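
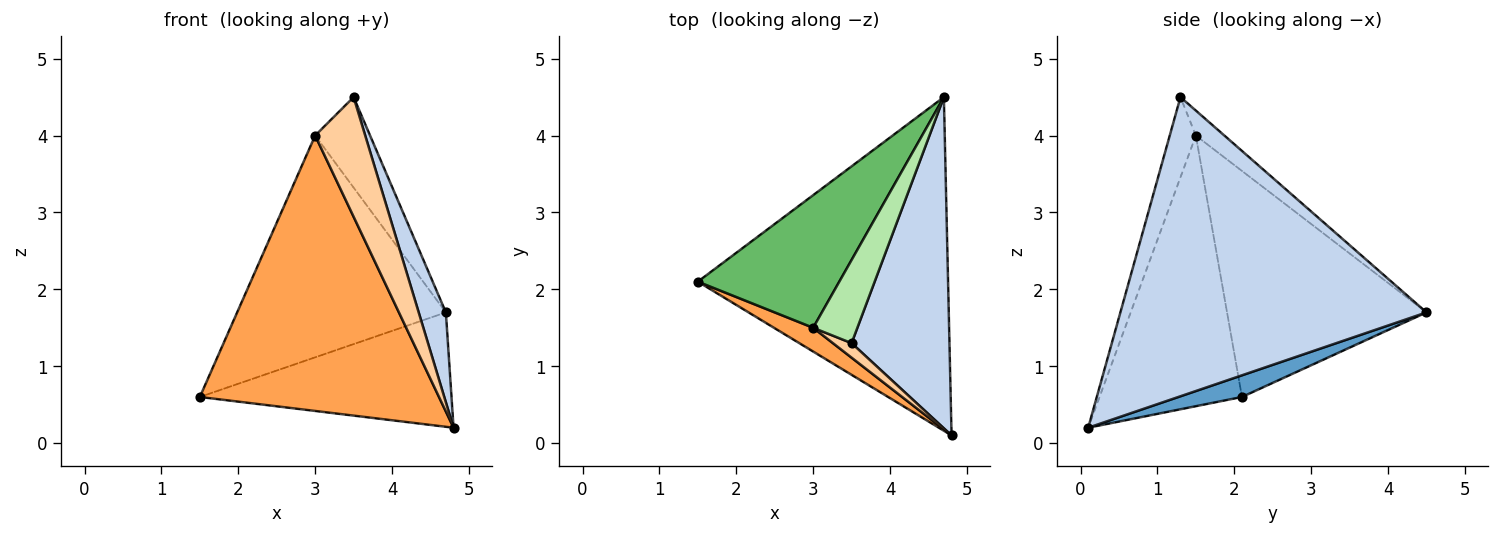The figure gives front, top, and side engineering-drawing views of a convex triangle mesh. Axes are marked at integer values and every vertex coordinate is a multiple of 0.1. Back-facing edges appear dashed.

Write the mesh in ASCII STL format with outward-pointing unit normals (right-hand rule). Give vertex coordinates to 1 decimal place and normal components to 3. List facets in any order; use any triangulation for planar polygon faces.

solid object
 facet normal 0.082 0.323 -0.943
  outer loop
   vertex 4.7 4.5 1.7
   vertex 4.8 0.1 0.2
   vertex 1.5 2.1 0.6
  endloop
 endfacet
 facet normal 0.947 -0.084 0.310
  outer loop
   vertex 3.5 1.3 4.5
   vertex 4.8 0.1 0.2
   vertex 4.7 4.5 1.7
  endloop
 endfacet
 facet normal -0.510 -0.857 0.074
  outer loop
   vertex 3.0 1.5 4.0
   vertex 1.5 2.1 0.6
   vertex 4.8 0.1 0.2
  endloop
 endfacet
 facet normal -0.460 -0.882 0.107
  outer loop
   vertex 3.0 1.5 4.0
   vertex 4.8 0.1 0.2
   vertex 3.5 1.3 4.5
  endloop
 endfacet
 facet normal -0.634 0.664 0.397
  outer loop
   vertex 3.0 1.5 4.0
   vertex 4.7 4.5 1.7
   vertex 1.5 2.1 0.6
  endloop
 endfacet
 facet normal -0.357 0.687 0.632
  outer loop
   vertex 3.0 1.5 4.0
   vertex 3.5 1.3 4.5
   vertex 4.7 4.5 1.7
  endloop
 endfacet
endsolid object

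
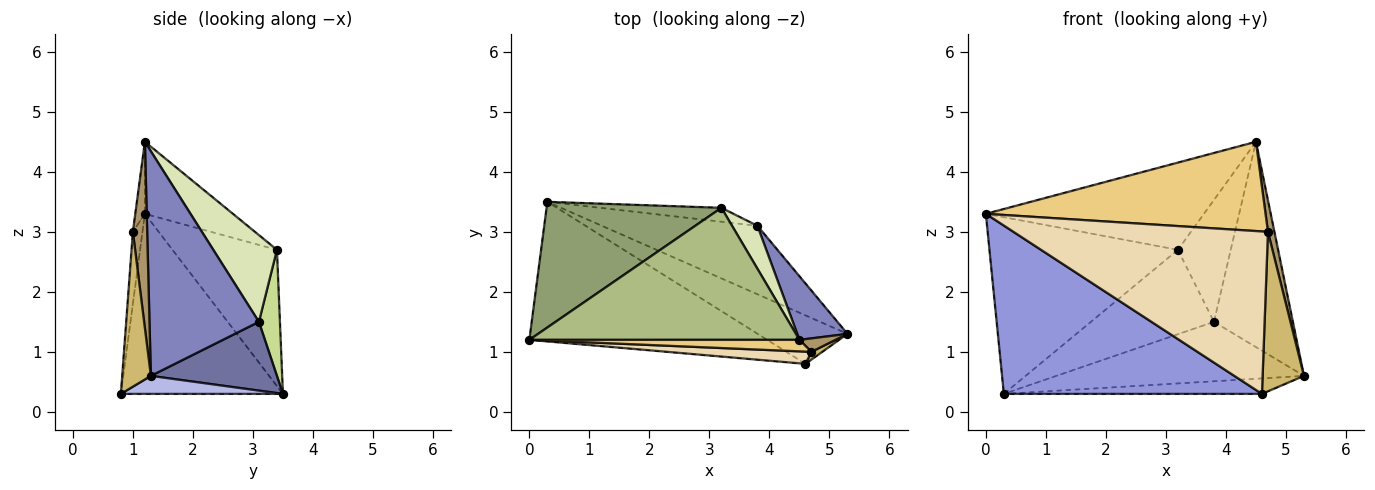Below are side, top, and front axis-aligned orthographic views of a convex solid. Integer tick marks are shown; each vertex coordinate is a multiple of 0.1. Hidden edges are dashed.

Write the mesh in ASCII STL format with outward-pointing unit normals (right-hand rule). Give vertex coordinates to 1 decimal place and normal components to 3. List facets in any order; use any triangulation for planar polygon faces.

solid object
 facet normal 0.317 0.622 -0.716
  outer loop
   vertex 3.8 3.1 1.5
   vertex 5.3 1.3 0.6
   vertex 0.3 3.5 0.3
  endloop
 endfacet
 facet normal 0.798 0.576 0.178
  outer loop
   vertex 3.8 3.1 1.5
   vertex 4.5 1.2 4.5
   vertex 5.3 1.3 0.6
  endloop
 endfacet
 facet normal -0.435 -0.693 -0.575
  outer loop
   vertex 4.6 0.8 0.3
   vertex 0.0 1.2 3.3
   vertex 0.3 3.5 0.3
  endloop
 endfacet
 facet normal 0.188 0.299 -0.936
  outer loop
   vertex 4.6 0.8 0.3
   vertex 0.3 3.5 0.3
   vertex 5.3 1.3 0.6
  endloop
 endfacet
 facet normal -0.412 0.743 0.528
  outer loop
   vertex 3.2 3.4 2.7
   vertex 0.3 3.5 0.3
   vertex 0.0 1.2 3.3
  endloop
 endfacet
 facet normal -0.217 0.538 0.814
  outer loop
   vertex 3.2 3.4 2.7
   vertex 0.0 1.2 3.3
   vertex 4.5 1.2 4.5
  endloop
 endfacet
 facet normal 0.166 0.973 -0.160
  outer loop
   vertex 3.2 3.4 2.7
   vertex 3.8 3.1 1.5
   vertex 0.3 3.5 0.3
  endloop
 endfacet
 facet normal 0.751 0.623 0.220
  outer loop
   vertex 3.2 3.4 2.7
   vertex 4.5 1.2 4.5
   vertex 3.8 3.1 1.5
  endloop
 endfacet
 facet normal 0.898 -0.405 0.174
  outer loop
   vertex 4.7 1.0 3.0
   vertex 5.3 1.3 0.6
   vertex 4.5 1.2 4.5
  endloop
 endfacet
 facet normal 0.569 -0.821 0.040
  outer loop
   vertex 4.7 1.0 3.0
   vertex 4.6 0.8 0.3
   vertex 5.3 1.3 0.6
  endloop
 endfacet
 facet normal -0.034 -0.991 0.128
  outer loop
   vertex 4.7 1.0 3.0
   vertex 4.5 1.2 4.5
   vertex 0.0 1.2 3.3
  endloop
 endfacet
 facet normal -0.038 -0.996 0.075
  outer loop
   vertex 4.7 1.0 3.0
   vertex 0.0 1.2 3.3
   vertex 4.6 0.8 0.3
  endloop
 endfacet
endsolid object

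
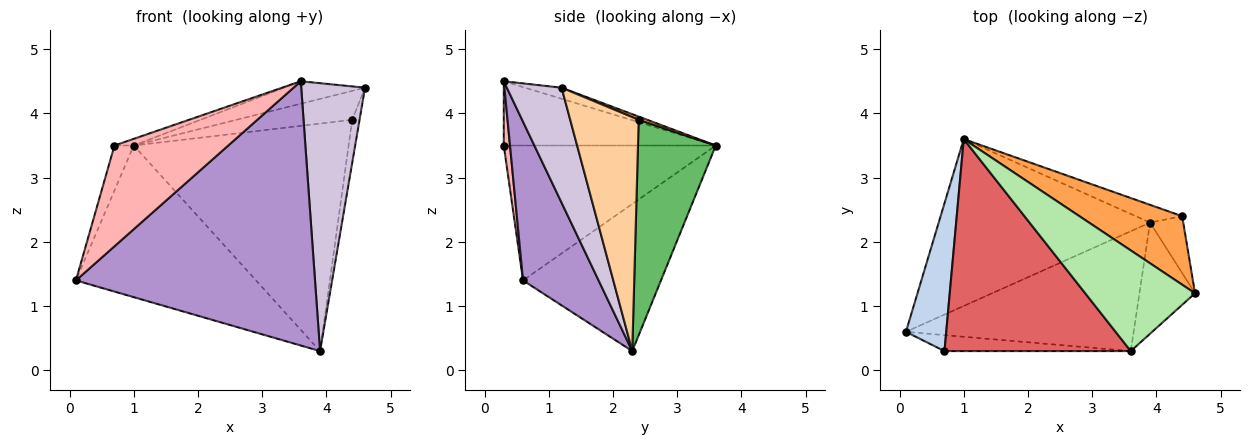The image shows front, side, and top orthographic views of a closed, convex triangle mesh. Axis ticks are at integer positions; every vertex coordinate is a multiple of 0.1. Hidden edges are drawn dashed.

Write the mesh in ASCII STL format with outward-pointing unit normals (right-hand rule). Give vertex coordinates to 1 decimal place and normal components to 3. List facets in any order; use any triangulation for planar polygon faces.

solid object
 facet normal -0.458 0.598 -0.658
  outer loop
   vertex 3.9 2.3 0.3
   vertex 0.1 0.6 1.4
   vertex 1.0 3.6 3.5
  endloop
 endfacet
 facet normal -0.955 0.087 0.285
  outer loop
   vertex 0.7 0.3 3.5
   vertex 1.0 3.6 3.5
   vertex 0.1 0.6 1.4
  endloop
 endfacet
 facet normal 0.029 0.389 0.921
  outer loop
   vertex 4.4 2.4 3.9
   vertex 1.0 3.6 3.5
   vertex 4.6 1.2 4.4
  endloop
 endfacet
 facet normal 0.985 0.106 -0.140
  outer loop
   vertex 4.4 2.4 3.9
   vertex 4.6 1.2 4.4
   vertex 3.9 2.3 0.3
  endloop
 endfacet
 facet normal 0.340 0.938 -0.073
  outer loop
   vertex 4.4 2.4 3.9
   vertex 3.9 2.3 0.3
   vertex 1.0 3.6 3.5
  endloop
 endfacet
 facet normal -0.098 0.217 0.971
  outer loop
   vertex 3.6 0.3 4.5
   vertex 4.6 1.2 4.4
   vertex 1.0 3.6 3.5
  endloop
 endfacet
 facet normal -0.326 0.030 0.945
  outer loop
   vertex 3.6 0.3 4.5
   vertex 1.0 3.6 3.5
   vertex 0.7 0.3 3.5
  endloop
 endfacet
 facet normal 0.054 -0.986 -0.156
  outer loop
   vertex 3.6 0.3 4.5
   vertex 0.7 0.3 3.5
   vertex 0.1 0.6 1.4
  endloop
 endfacet
 facet normal 0.277 -0.875 -0.397
  outer loop
   vertex 3.6 0.3 4.5
   vertex 0.1 0.6 1.4
   vertex 3.9 2.3 0.3
  endloop
 endfacet
 facet normal 0.621 -0.724 -0.300
  outer loop
   vertex 3.6 0.3 4.5
   vertex 3.9 2.3 0.3
   vertex 4.6 1.2 4.4
  endloop
 endfacet
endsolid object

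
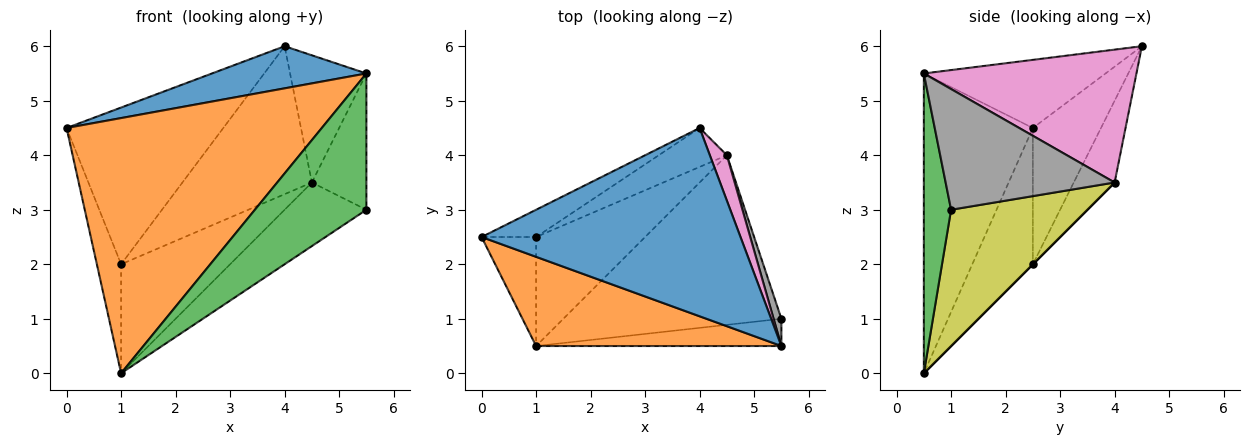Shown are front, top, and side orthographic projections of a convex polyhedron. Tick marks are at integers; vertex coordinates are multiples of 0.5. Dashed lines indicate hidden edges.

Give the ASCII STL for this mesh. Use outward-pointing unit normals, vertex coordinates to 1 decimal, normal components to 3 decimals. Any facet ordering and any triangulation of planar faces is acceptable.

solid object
 facet normal -0.249 -0.211 0.945
  outer loop
   vertex 4.0 4.5 6.0
   vertex 0.0 2.5 4.5
   vertex 5.5 0.5 5.5
  endloop
 endfacet
 facet normal -0.374 -0.875 0.306
  outer loop
   vertex 1.0 0.5 0.0
   vertex 5.5 0.5 5.5
   vertex 0.0 2.5 4.5
  endloop
 endfacet
 facet normal 0.233 -0.954 -0.191
  outer loop
   vertex 5.5 1.0 3.0
   vertex 5.5 0.5 5.5
   vertex 1.0 0.5 0.0
  endloop
 endfacet
 facet normal -0.394 0.906 -0.157
  outer loop
   vertex 1.0 2.5 2.0
   vertex 0.0 2.5 4.5
   vertex 4.0 4.5 6.0
  endloop
 endfacet
 facet normal -0.870 0.348 -0.348
  outer loop
   vertex 1.0 2.5 2.0
   vertex 1.0 0.5 0.0
   vertex 0.0 2.5 4.5
  endloop
 endfacet
 facet normal -0.292 0.925 -0.243
  outer loop
   vertex 4.5 4.0 3.5
   vertex 1.0 2.5 2.0
   vertex 4.0 4.5 6.0
  endloop
 endfacet
 facet normal 0.934 0.335 0.120
  outer loop
   vertex 4.5 4.0 3.5
   vertex 4.0 4.5 6.0
   vertex 5.5 0.5 5.5
  endloop
 endfacet
 facet normal 0.950 0.306 0.061
  outer loop
   vertex 4.5 4.0 3.5
   vertex 5.5 0.5 5.5
   vertex 5.5 1.0 3.0
  endloop
 endfacet
 facet normal 0.505 0.303 -0.808
  outer loop
   vertex 4.5 4.0 3.5
   vertex 5.5 1.0 3.0
   vertex 1.0 0.5 0.0
  endloop
 endfacet
 facet normal 0.000 0.707 -0.707
  outer loop
   vertex 4.5 4.0 3.5
   vertex 1.0 0.5 0.0
   vertex 1.0 2.5 2.0
  endloop
 endfacet
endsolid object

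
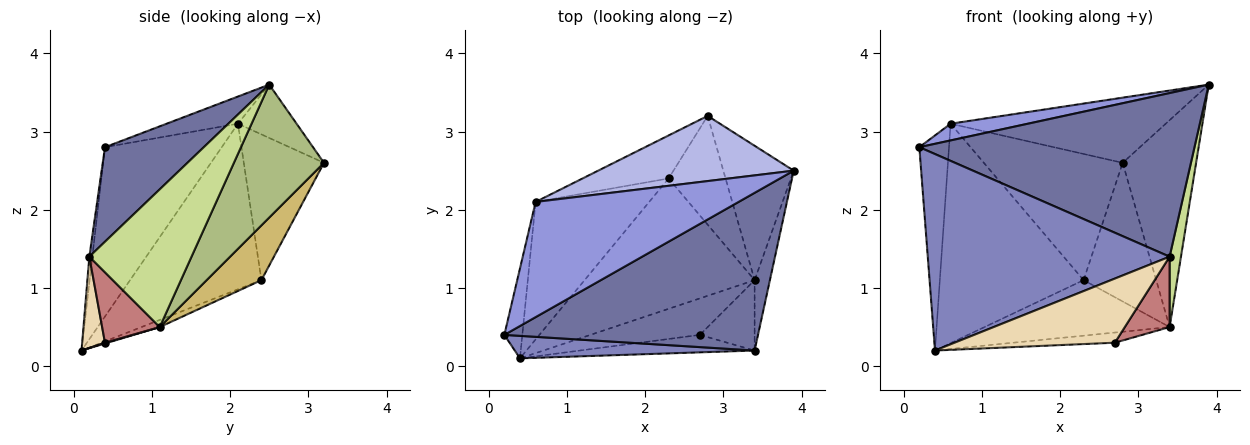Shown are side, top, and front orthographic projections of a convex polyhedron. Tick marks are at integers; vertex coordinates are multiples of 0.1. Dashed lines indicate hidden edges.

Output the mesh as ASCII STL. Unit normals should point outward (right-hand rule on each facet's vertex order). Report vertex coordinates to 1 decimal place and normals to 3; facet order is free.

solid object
 facet normal 0.250 -0.697 0.672
  outer loop
   vertex 3.4 0.2 1.4
   vertex 3.9 2.5 3.6
   vertex 0.2 0.4 2.8
  endloop
 endfacet
 facet normal -0.012 -0.993 0.114
  outer loop
   vertex 3.4 0.2 1.4
   vertex 0.2 0.4 2.8
   vertex 0.4 0.1 0.2
  endloop
 endfacet
 facet normal -0.131 -0.142 0.981
  outer loop
   vertex 0.6 2.1 3.1
   vertex 0.2 0.4 2.8
   vertex 3.9 2.5 3.6
  endloop
 endfacet
 facet normal -0.189 0.694 0.694
  outer loop
   vertex 0.6 2.1 3.1
   vertex 3.9 2.5 3.6
   vertex 2.8 3.2 2.6
  endloop
 endfacet
 facet normal -0.964 0.245 -0.102
  outer loop
   vertex 0.6 2.1 3.1
   vertex 0.4 0.1 0.2
   vertex 0.2 0.4 2.8
  endloop
 endfacet
 facet normal 0.717 0.585 -0.380
  outer loop
   vertex 3.4 1.1 0.5
   vertex 2.8 3.2 2.6
   vertex 3.9 2.5 3.6
  endloop
 endfacet
 facet normal 0.988 -0.110 -0.110
  outer loop
   vertex 3.4 1.1 0.5
   vertex 3.9 2.5 3.6
   vertex 3.4 0.2 1.4
  endloop
 endfacet
 facet normal -0.480 0.831 -0.283
  outer loop
   vertex 2.3 2.4 1.1
   vertex 0.6 2.1 3.1
   vertex 2.8 3.2 2.6
  endloop
 endfacet
 facet normal -0.612 0.670 -0.420
  outer loop
   vertex 2.3 2.4 1.1
   vertex 0.4 0.1 0.2
   vertex 0.6 2.1 3.1
  endloop
 endfacet
 facet normal 0.510 0.677 -0.531
  outer loop
   vertex 2.3 2.4 1.1
   vertex 2.8 3.2 2.6
   vertex 3.4 1.1 0.5
  endloop
 endfacet
 facet normal -0.039 0.392 -0.919
  outer loop
   vertex 2.3 2.4 1.1
   vertex 3.4 1.1 0.5
   vertex 0.4 0.1 0.2
  endloop
 endfacet
 facet normal 0.136 -0.956 -0.260
  outer loop
   vertex 2.7 0.4 0.3
   vertex 3.4 0.2 1.4
   vertex 0.4 0.1 0.2
  endloop
 endfacet
 facet normal 0.007 0.268 -0.963
  outer loop
   vertex 2.7 0.4 0.3
   vertex 0.4 0.1 0.2
   vertex 3.4 1.1 0.5
  endloop
 endfacet
 facet normal 0.673 -0.523 -0.523
  outer loop
   vertex 2.7 0.4 0.3
   vertex 3.4 1.1 0.5
   vertex 3.4 0.2 1.4
  endloop
 endfacet
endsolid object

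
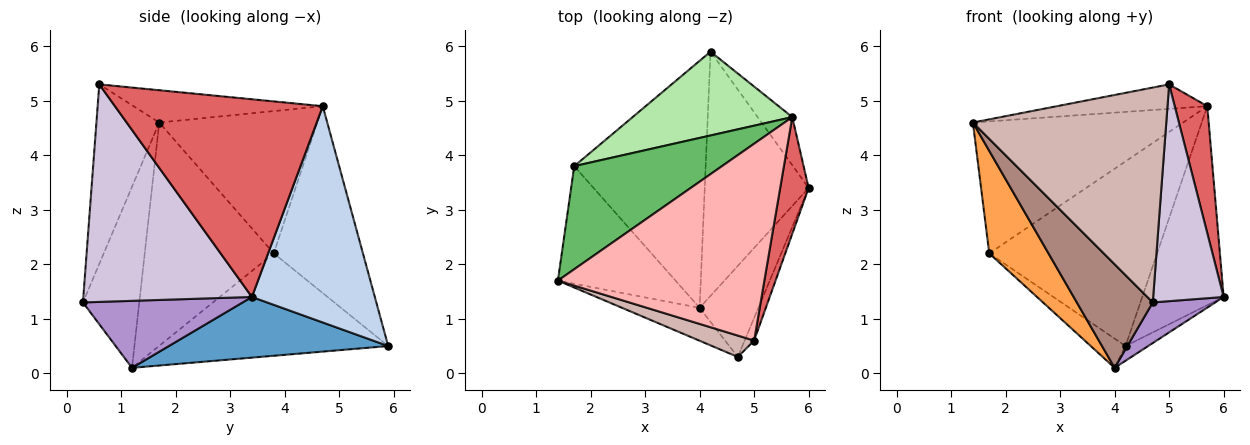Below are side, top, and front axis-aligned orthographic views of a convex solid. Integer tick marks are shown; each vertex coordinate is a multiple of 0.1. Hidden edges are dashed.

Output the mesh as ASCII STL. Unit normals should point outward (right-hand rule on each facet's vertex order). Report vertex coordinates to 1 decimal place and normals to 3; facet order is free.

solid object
 facet normal 0.503 0.052 -0.862
  outer loop
   vertex 4.0 1.2 0.1
   vertex 4.2 5.9 0.5
   vertex 6.0 3.4 1.4
  endloop
 endfacet
 facet normal 0.826 0.547 -0.132
  outer loop
   vertex 5.7 4.7 4.9
   vertex 6.0 3.4 1.4
   vertex 4.2 5.9 0.5
  endloop
 endfacet
 facet normal -0.820 -0.376 -0.432
  outer loop
   vertex 1.7 3.8 2.2
   vertex 4.0 1.2 0.1
   vertex 1.4 1.7 4.6
  endloop
 endfacet
 facet normal -0.612 0.093 -0.785
  outer loop
   vertex 1.7 3.8 2.2
   vertex 4.2 5.9 0.5
   vertex 4.0 1.2 0.1
  endloop
 endfacet
 facet normal -0.510 0.678 0.529
  outer loop
   vertex 1.7 3.8 2.2
   vertex 1.4 1.7 4.6
   vertex 5.7 4.7 4.9
  endloop
 endfacet
 facet normal -0.436 0.820 0.372
  outer loop
   vertex 1.7 3.8 2.2
   vertex 5.7 4.7 4.9
   vertex 4.2 5.9 0.5
  endloop
 endfacet
 facet normal 0.978 -0.153 0.141
  outer loop
   vertex 5.0 0.6 5.3
   vertex 6.0 3.4 1.4
   vertex 5.7 4.7 4.9
  endloop
 endfacet
 facet normal -0.153 0.122 0.981
  outer loop
   vertex 5.0 0.6 5.3
   vertex 5.7 4.7 4.9
   vertex 1.4 1.7 4.6
  endloop
 endfacet
 facet normal 0.721 -0.282 -0.632
  outer loop
   vertex 4.7 0.3 1.3
   vertex 4.0 1.2 0.1
   vertex 6.0 3.4 1.4
  endloop
 endfacet
 facet normal 0.922 -0.385 -0.040
  outer loop
   vertex 4.7 0.3 1.3
   vertex 6.0 3.4 1.4
   vertex 5.0 0.6 5.3
  endloop
 endfacet
 facet normal -0.577 -0.778 -0.247
  outer loop
   vertex 4.7 0.3 1.3
   vertex 1.4 1.7 4.6
   vertex 4.0 1.2 0.1
  endloop
 endfacet
 facet normal -0.308 -0.947 0.094
  outer loop
   vertex 4.7 0.3 1.3
   vertex 5.0 0.6 5.3
   vertex 1.4 1.7 4.6
  endloop
 endfacet
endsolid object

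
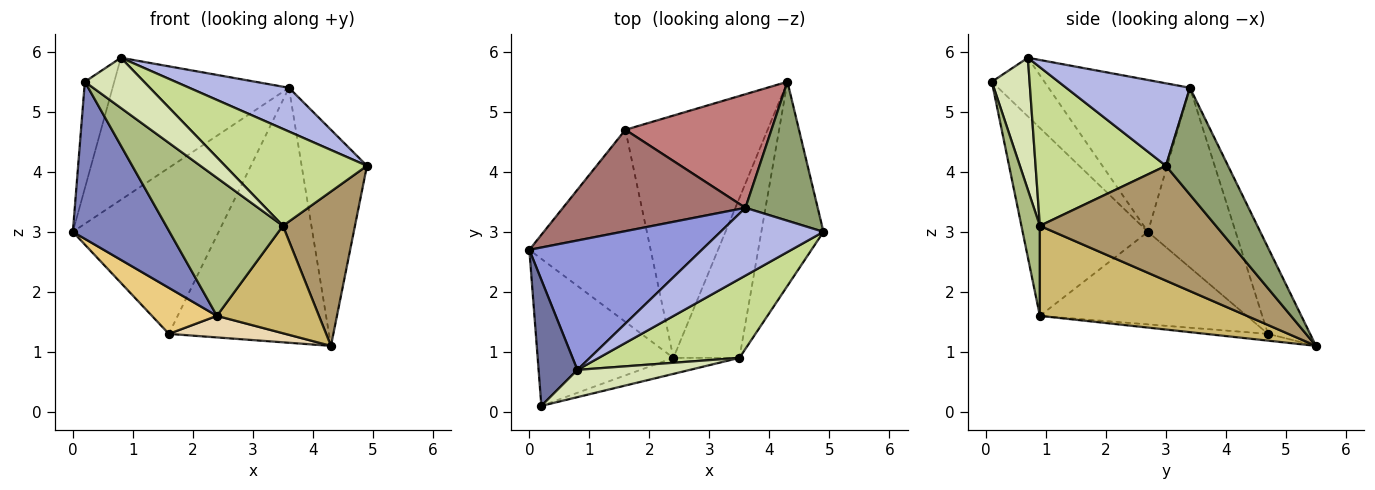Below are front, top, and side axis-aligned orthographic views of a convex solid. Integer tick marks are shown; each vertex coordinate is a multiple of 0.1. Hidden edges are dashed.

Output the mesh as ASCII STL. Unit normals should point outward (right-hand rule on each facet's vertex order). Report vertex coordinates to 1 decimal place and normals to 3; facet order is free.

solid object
 facet normal -0.756 0.423 0.500
  outer loop
   vertex 0.8 0.7 5.9
   vertex 0.0 2.7 3.0
   vertex 0.2 0.1 5.5
  endloop
 endfacet
 facet normal -0.687 -0.530 -0.496
  outer loop
   vertex 2.4 0.9 1.6
   vertex 0.2 0.1 5.5
   vertex 0.0 2.7 3.0
  endloop
 endfacet
 facet normal -0.510 0.636 0.579
  outer loop
   vertex 3.6 3.4 5.4
   vertex 0.0 2.7 3.0
   vertex 0.8 0.7 5.9
  endloop
 endfacet
 facet normal 0.558 -0.450 0.697
  outer loop
   vertex 3.6 3.4 5.4
   vertex 0.8 0.7 5.9
   vertex 4.9 3.0 4.1
  endloop
 endfacet
 facet normal 0.625 0.657 0.422
  outer loop
   vertex 4.3 5.5 1.1
   vertex 3.6 3.4 5.4
   vertex 4.9 3.0 4.1
  endloop
 endfacet
 facet normal 0.155 -0.981 -0.114
  outer loop
   vertex 3.5 0.9 3.1
   vertex 0.2 0.1 5.5
   vertex 2.4 0.9 1.6
  endloop
 endfacet
 facet normal 0.580 -0.632 0.514
  outer loop
   vertex 3.5 0.9 3.1
   vertex 4.9 3.0 4.1
   vertex 0.8 0.7 5.9
  endloop
 endfacet
 facet normal 0.489 -0.767 0.417
  outer loop
   vertex 3.5 0.9 3.1
   vertex 0.8 0.7 5.9
   vertex 0.2 0.1 5.5
  endloop
 endfacet
 facet normal 0.828 -0.339 -0.448
  outer loop
   vertex 3.5 0.9 3.1
   vertex 4.3 5.5 1.1
   vertex 4.9 3.0 4.1
  endloop
 endfacet
 facet normal 0.749 -0.369 -0.550
  outer loop
   vertex 3.5 0.9 3.1
   vertex 2.4 0.9 1.6
   vertex 4.3 5.5 1.1
  endloop
 endfacet
 facet normal -0.596 -0.187 -0.781
  outer loop
   vertex 1.6 4.7 1.3
   vertex 2.4 0.9 1.6
   vertex 0.0 2.7 3.0
  endloop
 endfacet
 facet normal -0.047 -0.089 -0.995
  outer loop
   vertex 1.6 4.7 1.3
   vertex 4.3 5.5 1.1
   vertex 2.4 0.9 1.6
  endloop
 endfacet
 facet normal -0.457 0.759 0.464
  outer loop
   vertex 1.6 4.7 1.3
   vertex 0.0 2.7 3.0
   vertex 3.6 3.4 5.4
  endloop
 endfacet
 facet normal -0.234 0.888 0.396
  outer loop
   vertex 1.6 4.7 1.3
   vertex 3.6 3.4 5.4
   vertex 4.3 5.5 1.1
  endloop
 endfacet
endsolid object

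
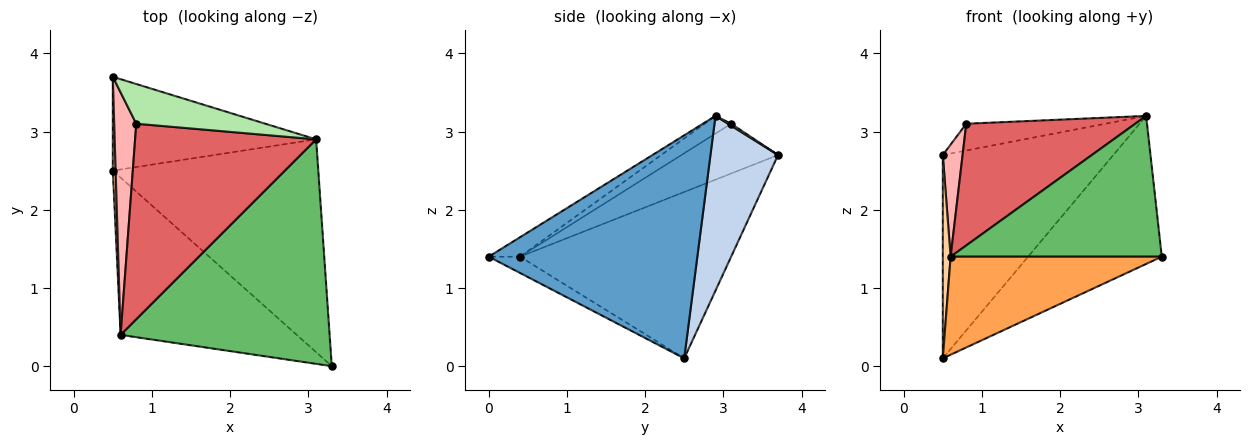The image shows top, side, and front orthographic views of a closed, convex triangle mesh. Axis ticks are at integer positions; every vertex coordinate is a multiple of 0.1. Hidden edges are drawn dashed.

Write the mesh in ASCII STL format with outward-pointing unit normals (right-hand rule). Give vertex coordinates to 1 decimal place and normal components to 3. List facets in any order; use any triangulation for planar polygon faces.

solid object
 facet normal 0.665 0.426 -0.613
  outer loop
   vertex 3.1 2.9 3.2
   vertex 3.3 0.0 1.4
   vertex 0.5 2.5 0.1
  endloop
 endfacet
 facet normal 0.339 0.854 -0.394
  outer loop
   vertex 0.5 3.7 2.7
   vertex 3.1 2.9 3.2
   vertex 0.5 2.5 0.1
  endloop
 endfacet
 facet normal -0.078 -0.527 -0.846
  outer loop
   vertex 0.6 0.4 1.4
   vertex 0.5 2.5 0.1
   vertex 3.3 0.0 1.4
  endloop
 endfacet
 facet normal -0.999 -0.037 0.017
  outer loop
   vertex 0.6 0.4 1.4
   vertex 0.5 3.7 2.7
   vertex 0.5 2.5 0.1
  endloop
 endfacet
 facet normal -0.078 -0.530 0.845
  outer loop
   vertex 0.6 0.4 1.4
   vertex 3.3 0.0 1.4
   vertex 3.1 2.9 3.2
  endloop
 endfacet
 facet normal 0.013 0.559 0.829
  outer loop
   vertex 0.8 3.1 3.1
   vertex 3.1 2.9 3.2
   vertex 0.5 3.7 2.7
  endloop
 endfacet
 facet normal -0.083 -0.527 0.846
  outer loop
   vertex 0.8 3.1 3.1
   vertex 0.6 0.4 1.4
   vertex 3.1 2.9 3.2
  endloop
 endfacet
 facet normal -0.899 -0.184 0.398
  outer loop
   vertex 0.8 3.1 3.1
   vertex 0.5 3.7 2.7
   vertex 0.6 0.4 1.4
  endloop
 endfacet
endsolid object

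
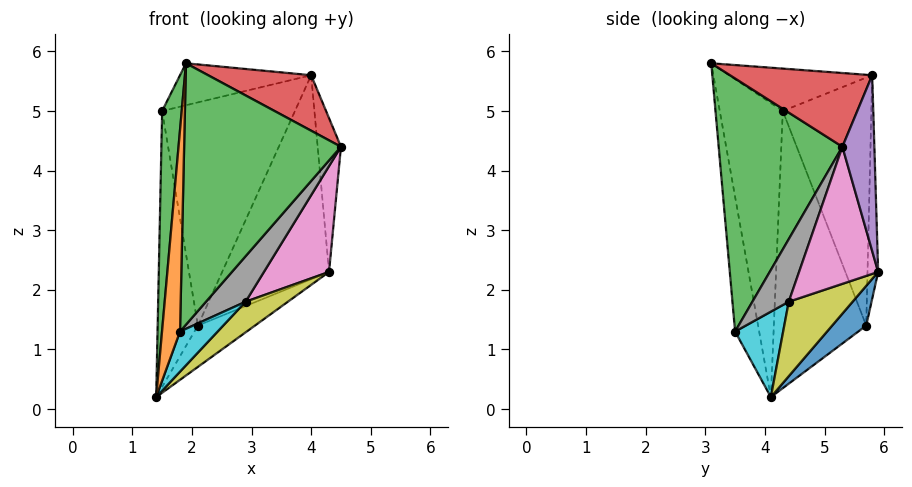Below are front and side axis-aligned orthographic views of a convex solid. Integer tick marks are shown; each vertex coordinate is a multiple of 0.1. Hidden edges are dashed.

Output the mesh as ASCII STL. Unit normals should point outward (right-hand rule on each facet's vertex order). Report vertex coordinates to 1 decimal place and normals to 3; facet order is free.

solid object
 facet normal 0.292 0.489 -0.822
  outer loop
   vertex 2.1 5.7 1.4
   vertex 4.3 5.9 2.3
   vertex 1.4 4.1 0.2
  endloop
 endfacet
 facet normal -0.800 -0.598 -0.035
  outer loop
   vertex 1.8 3.5 1.3
   vertex 1.9 3.1 5.8
   vertex 1.4 4.1 0.2
  endloop
 endfacet
 facet normal 0.617 -0.782 -0.083
  outer loop
   vertex 1.8 3.5 1.3
   vertex 4.5 5.3 4.4
   vertex 1.9 3.1 5.8
  endloop
 endfacet
 facet normal 0.700 -0.507 0.503
  outer loop
   vertex 4.0 5.8 5.6
   vertex 1.9 3.1 5.8
   vertex 4.5 5.3 4.4
  endloop
 endfacet
 facet normal 0.805 0.587 0.091
  outer loop
   vertex 4.0 5.8 5.6
   vertex 4.5 5.3 4.4
   vertex 4.3 5.9 2.3
  endloop
 endfacet
 facet normal -0.099 0.995 0.021
  outer loop
   vertex 4.0 5.8 5.6
   vertex 4.3 5.9 2.3
   vertex 2.1 5.7 1.4
  endloop
 endfacet
 facet normal 0.748 -0.616 -0.247
  outer loop
   vertex 2.9 4.4 1.8
   vertex 4.3 5.9 2.3
   vertex 4.5 5.3 4.4
  endloop
 endfacet
 facet normal 0.667 -0.727 -0.159
  outer loop
   vertex 2.9 4.4 1.8
   vertex 4.5 5.3 4.4
   vertex 1.8 3.5 1.3
  endloop
 endfacet
 facet normal 0.690 -0.457 -0.561
  outer loop
   vertex 2.9 4.4 1.8
   vertex 1.4 4.1 0.2
   vertex 4.3 5.9 2.3
  endloop
 endfacet
 facet normal 0.668 -0.523 -0.529
  outer loop
   vertex 2.9 4.4 1.8
   vertex 1.8 3.5 1.3
   vertex 1.4 4.1 0.2
  endloop
 endfacet
 facet normal -0.432 0.396 0.810
  outer loop
   vertex 1.5 4.3 5.0
   vertex 1.9 3.1 5.8
   vertex 4.0 5.8 5.6
  endloop
 endfacet
 facet normal -0.540 0.811 0.225
  outer loop
   vertex 1.5 4.3 5.0
   vertex 4.0 5.8 5.6
   vertex 2.1 5.7 1.4
  endloop
 endfacet
 facet normal -0.954 -0.297 0.032
  outer loop
   vertex 1.5 4.3 5.0
   vertex 1.4 4.1 0.2
   vertex 1.9 3.1 5.8
  endloop
 endfacet
 facet normal -0.917 0.399 0.002
  outer loop
   vertex 1.5 4.3 5.0
   vertex 2.1 5.7 1.4
   vertex 1.4 4.1 0.2
  endloop
 endfacet
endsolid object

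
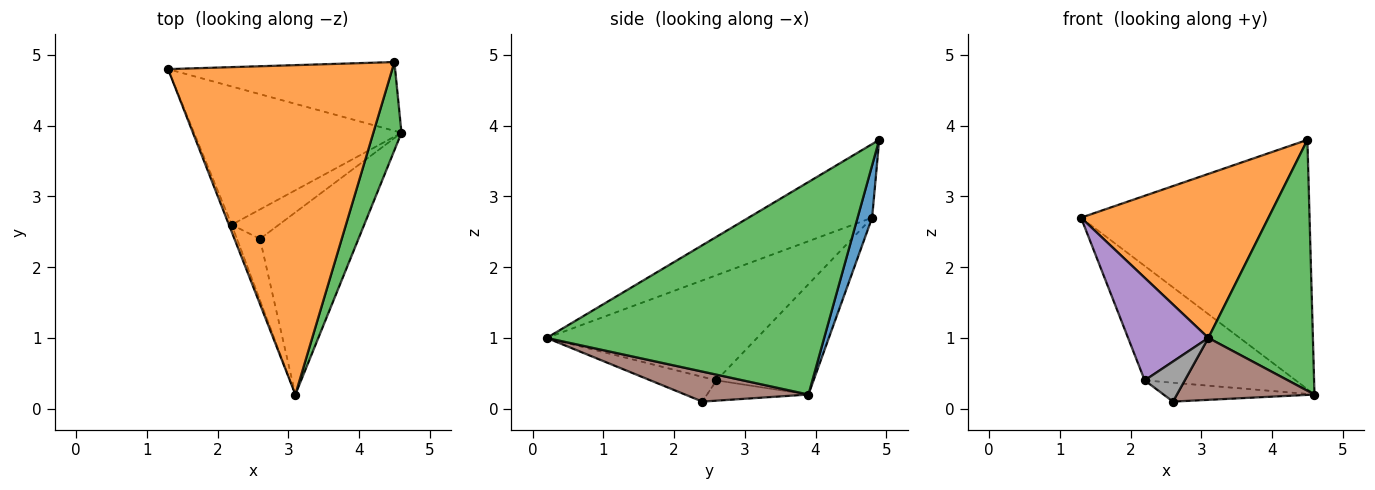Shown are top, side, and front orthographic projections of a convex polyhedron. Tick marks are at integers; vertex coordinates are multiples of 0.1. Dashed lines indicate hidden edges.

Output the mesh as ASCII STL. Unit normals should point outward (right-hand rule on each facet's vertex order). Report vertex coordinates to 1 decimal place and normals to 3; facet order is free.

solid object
 facet normal 0.061 0.962 -0.266
  outer loop
   vertex 4.5 4.9 3.8
   vertex 4.6 3.9 0.2
   vertex 1.3 4.8 2.7
  endloop
 endfacet
 facet normal -0.282 -0.428 0.859
  outer loop
   vertex 4.5 4.9 3.8
   vertex 1.3 4.8 2.7
   vertex 3.1 0.2 1.0
  endloop
 endfacet
 facet normal 0.929 -0.350 0.123
  outer loop
   vertex 4.5 4.9 3.8
   vertex 3.1 0.2 1.0
   vertex 4.6 3.9 0.2
  endloop
 endfacet
 facet normal -0.379 0.590 -0.713
  outer loop
   vertex 2.2 2.6 0.4
   vertex 1.3 4.8 2.7
   vertex 4.6 3.9 0.2
  endloop
 endfacet
 facet normal -0.934 -0.356 -0.025
  outer loop
   vertex 2.2 2.6 0.4
   vertex 3.1 0.2 1.0
   vertex 1.3 4.8 2.7
  endloop
 endfacet
 facet normal 0.277 -0.309 -0.910
  outer loop
   vertex 2.6 2.4 0.1
   vertex 4.6 3.9 0.2
   vertex 3.1 0.2 1.0
  endloop
 endfacet
 facet normal -0.341 0.507 -0.792
  outer loop
   vertex 2.6 2.4 0.1
   vertex 2.2 2.6 0.4
   vertex 4.6 3.9 0.2
  endloop
 endfacet
 facet normal -0.670 -0.406 -0.622
  outer loop
   vertex 2.6 2.4 0.1
   vertex 3.1 0.2 1.0
   vertex 2.2 2.6 0.4
  endloop
 endfacet
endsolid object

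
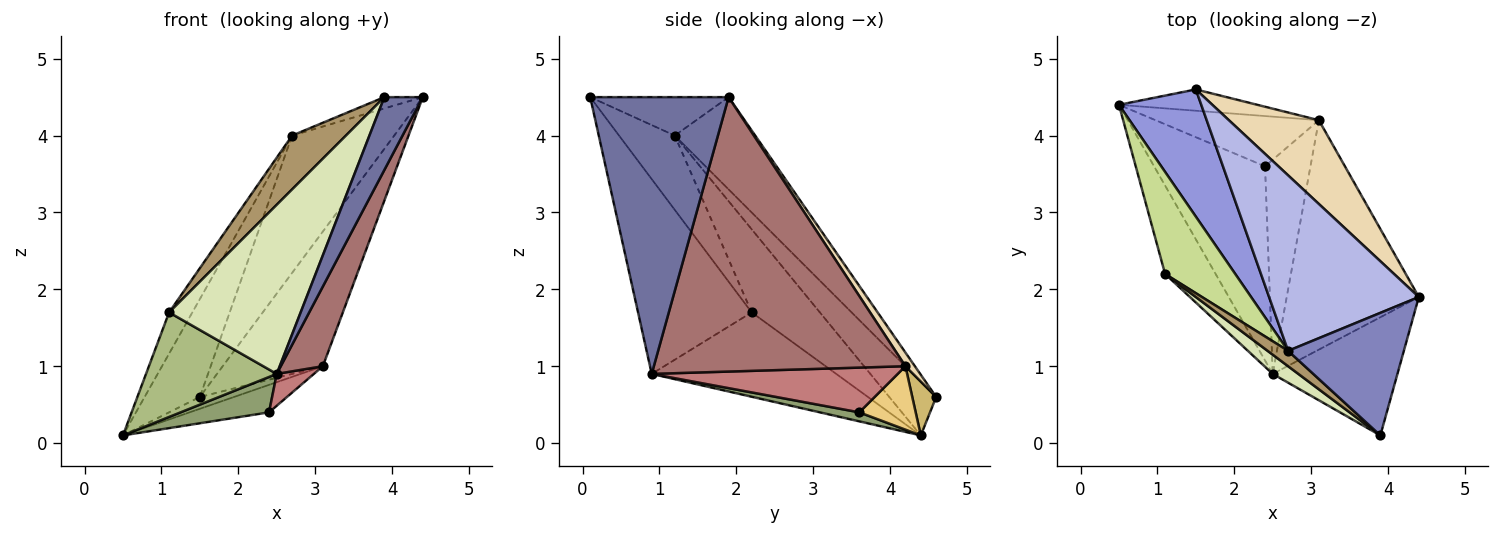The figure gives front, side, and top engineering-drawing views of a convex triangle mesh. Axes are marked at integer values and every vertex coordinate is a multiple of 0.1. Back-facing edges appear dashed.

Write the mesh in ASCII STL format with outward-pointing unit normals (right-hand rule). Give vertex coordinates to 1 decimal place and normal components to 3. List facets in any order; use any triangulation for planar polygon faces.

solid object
 facet normal 0.884 -0.246 -0.398
  outer loop
   vertex 2.5 0.9 0.9
   vertex 4.4 1.9 4.5
   vertex 3.9 0.1 4.5
  endloop
 endfacet
 facet normal -0.314 0.087 0.945
  outer loop
   vertex 2.7 1.2 4.0
   vertex 3.9 0.1 4.5
   vertex 4.4 1.9 4.5
  endloop
 endfacet
 facet normal -0.460 0.541 0.704
  outer loop
   vertex 2.7 1.2 4.0
   vertex 1.5 4.6 0.6
   vertex 0.5 4.4 0.1
  endloop
 endfacet
 facet normal -0.437 0.554 0.709
  outer loop
   vertex 2.7 1.2 4.0
   vertex 4.4 1.9 4.5
   vertex 1.5 4.6 0.6
  endloop
 endfacet
 facet normal 0.080 -0.179 -0.981
  outer loop
   vertex 2.4 3.6 0.4
   vertex 2.5 0.9 0.9
   vertex 0.5 4.4 0.1
  endloop
 endfacet
 facet normal -0.733 -0.519 -0.439
  outer loop
   vertex 1.1 2.2 1.7
   vertex 0.5 4.4 0.1
   vertex 2.5 0.9 0.9
  endloop
 endfacet
 facet normal -0.740 0.252 0.624
  outer loop
   vertex 1.1 2.2 1.7
   vertex 2.7 1.2 4.0
   vertex 0.5 4.4 0.1
  endloop
 endfacet
 facet normal -0.651 -0.754 0.086
  outer loop
   vertex 1.1 2.2 1.7
   vertex 2.5 0.9 0.9
   vertex 3.9 0.1 4.5
  endloop
 endfacet
 facet normal -0.706 -0.681 0.195
  outer loop
   vertex 1.1 2.2 1.7
   vertex 3.9 0.1 4.5
   vertex 2.7 1.2 4.0
  endloop
 endfacet
 facet normal 0.322 0.460 -0.828
  outer loop
   vertex 3.1 4.2 1.0
   vertex 0.5 4.4 0.1
   vertex 1.5 4.6 0.6
  endloop
 endfacet
 facet normal 0.322 0.454 -0.830
  outer loop
   vertex 3.1 4.2 1.0
   vertex 2.4 3.6 0.4
   vertex 0.5 4.4 0.1
  endloop
 endfacet
 facet normal 0.080 0.846 0.527
  outer loop
   vertex 3.1 4.2 1.0
   vertex 1.5 4.6 0.6
   vertex 4.4 1.9 4.5
  endloop
 endfacet
 facet normal 0.891 -0.149 -0.429
  outer loop
   vertex 3.1 4.2 1.0
   vertex 4.4 1.9 4.5
   vertex 2.5 0.9 0.9
  endloop
 endfacet
 facet normal 0.698 -0.105 -0.709
  outer loop
   vertex 3.1 4.2 1.0
   vertex 2.5 0.9 0.9
   vertex 2.4 3.6 0.4
  endloop
 endfacet
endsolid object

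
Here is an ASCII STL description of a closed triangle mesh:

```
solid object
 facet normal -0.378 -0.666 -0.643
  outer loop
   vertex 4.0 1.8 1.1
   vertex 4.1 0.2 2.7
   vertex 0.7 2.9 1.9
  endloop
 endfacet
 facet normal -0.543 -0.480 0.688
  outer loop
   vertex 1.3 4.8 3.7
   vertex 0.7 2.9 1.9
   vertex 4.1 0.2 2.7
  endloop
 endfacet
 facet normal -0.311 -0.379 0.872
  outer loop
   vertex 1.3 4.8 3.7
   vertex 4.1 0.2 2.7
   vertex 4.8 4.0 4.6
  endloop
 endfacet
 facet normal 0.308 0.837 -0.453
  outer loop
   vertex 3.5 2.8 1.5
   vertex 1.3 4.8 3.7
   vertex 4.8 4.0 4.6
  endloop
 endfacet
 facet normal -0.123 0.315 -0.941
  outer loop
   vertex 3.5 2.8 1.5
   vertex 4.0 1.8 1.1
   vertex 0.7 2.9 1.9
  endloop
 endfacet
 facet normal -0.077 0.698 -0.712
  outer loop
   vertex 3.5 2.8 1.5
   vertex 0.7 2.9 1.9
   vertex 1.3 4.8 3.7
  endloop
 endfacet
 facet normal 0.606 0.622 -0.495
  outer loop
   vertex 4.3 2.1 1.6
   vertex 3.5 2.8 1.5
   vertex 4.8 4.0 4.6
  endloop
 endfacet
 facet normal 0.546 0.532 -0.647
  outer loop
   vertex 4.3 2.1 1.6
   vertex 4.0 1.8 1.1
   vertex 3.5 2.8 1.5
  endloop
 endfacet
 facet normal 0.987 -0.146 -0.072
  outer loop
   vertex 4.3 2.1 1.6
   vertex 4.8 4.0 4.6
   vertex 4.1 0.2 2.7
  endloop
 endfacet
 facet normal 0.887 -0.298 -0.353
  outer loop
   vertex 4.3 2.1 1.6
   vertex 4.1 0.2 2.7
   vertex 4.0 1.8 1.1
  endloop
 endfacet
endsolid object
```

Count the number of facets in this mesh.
10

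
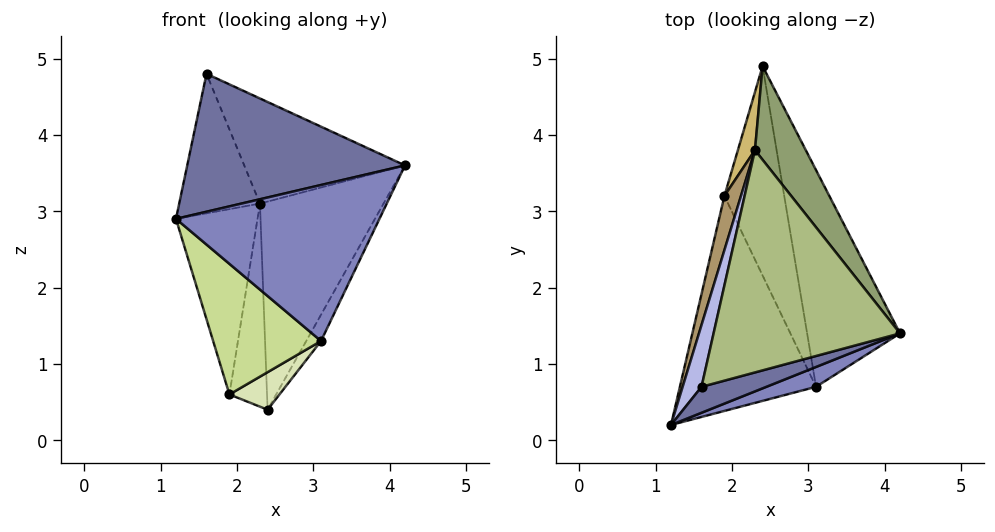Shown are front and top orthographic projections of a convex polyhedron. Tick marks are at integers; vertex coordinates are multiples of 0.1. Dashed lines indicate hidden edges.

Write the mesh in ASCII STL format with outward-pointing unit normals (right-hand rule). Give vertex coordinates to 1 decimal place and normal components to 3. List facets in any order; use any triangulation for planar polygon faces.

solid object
 facet normal 0.330 -0.928 0.175
  outer loop
   vertex 1.6 0.7 4.8
   vertex 1.2 0.2 2.9
   vertex 4.2 1.4 3.6
  endloop
 endfacet
 facet normal 0.345 -0.931 0.118
  outer loop
   vertex 3.1 0.7 1.3
   vertex 4.2 1.4 3.6
   vertex 1.2 0.2 2.9
  endloop
 endfacet
 facet normal 0.894 0.054 -0.444
  outer loop
   vertex 3.1 0.7 1.3
   vertex 2.4 4.9 0.4
   vertex 4.2 1.4 3.6
  endloop
 endfacet
 facet normal -0.951 0.284 0.126
  outer loop
   vertex 2.3 3.8 3.1
   vertex 1.2 0.2 2.9
   vertex 1.6 0.7 4.8
  endloop
 endfacet
 facet normal 0.722 0.631 0.284
  outer loop
   vertex 2.3 3.8 3.1
   vertex 4.2 1.4 3.6
   vertex 2.4 4.9 0.4
  endloop
 endfacet
 facet normal 0.289 0.409 0.865
  outer loop
   vertex 2.3 3.8 3.1
   vertex 1.6 0.7 4.8
   vertex 4.2 1.4 3.6
  endloop
 endfacet
 facet normal -0.504 -0.449 -0.738
  outer loop
   vertex 1.9 3.2 0.6
   vertex 3.1 0.7 1.3
   vertex 1.2 0.2 2.9
  endloop
 endfacet
 facet normal 0.202 -0.173 -0.964
  outer loop
   vertex 1.9 3.2 0.6
   vertex 2.4 4.9 0.4
   vertex 3.1 0.7 1.3
  endloop
 endfacet
 facet normal -0.954 0.287 0.084
  outer loop
   vertex 1.9 3.2 0.6
   vertex 1.2 0.2 2.9
   vertex 2.3 3.8 3.1
  endloop
 endfacet
 facet normal -0.953 0.290 0.083
  outer loop
   vertex 1.9 3.2 0.6
   vertex 2.3 3.8 3.1
   vertex 2.4 4.9 0.4
  endloop
 endfacet
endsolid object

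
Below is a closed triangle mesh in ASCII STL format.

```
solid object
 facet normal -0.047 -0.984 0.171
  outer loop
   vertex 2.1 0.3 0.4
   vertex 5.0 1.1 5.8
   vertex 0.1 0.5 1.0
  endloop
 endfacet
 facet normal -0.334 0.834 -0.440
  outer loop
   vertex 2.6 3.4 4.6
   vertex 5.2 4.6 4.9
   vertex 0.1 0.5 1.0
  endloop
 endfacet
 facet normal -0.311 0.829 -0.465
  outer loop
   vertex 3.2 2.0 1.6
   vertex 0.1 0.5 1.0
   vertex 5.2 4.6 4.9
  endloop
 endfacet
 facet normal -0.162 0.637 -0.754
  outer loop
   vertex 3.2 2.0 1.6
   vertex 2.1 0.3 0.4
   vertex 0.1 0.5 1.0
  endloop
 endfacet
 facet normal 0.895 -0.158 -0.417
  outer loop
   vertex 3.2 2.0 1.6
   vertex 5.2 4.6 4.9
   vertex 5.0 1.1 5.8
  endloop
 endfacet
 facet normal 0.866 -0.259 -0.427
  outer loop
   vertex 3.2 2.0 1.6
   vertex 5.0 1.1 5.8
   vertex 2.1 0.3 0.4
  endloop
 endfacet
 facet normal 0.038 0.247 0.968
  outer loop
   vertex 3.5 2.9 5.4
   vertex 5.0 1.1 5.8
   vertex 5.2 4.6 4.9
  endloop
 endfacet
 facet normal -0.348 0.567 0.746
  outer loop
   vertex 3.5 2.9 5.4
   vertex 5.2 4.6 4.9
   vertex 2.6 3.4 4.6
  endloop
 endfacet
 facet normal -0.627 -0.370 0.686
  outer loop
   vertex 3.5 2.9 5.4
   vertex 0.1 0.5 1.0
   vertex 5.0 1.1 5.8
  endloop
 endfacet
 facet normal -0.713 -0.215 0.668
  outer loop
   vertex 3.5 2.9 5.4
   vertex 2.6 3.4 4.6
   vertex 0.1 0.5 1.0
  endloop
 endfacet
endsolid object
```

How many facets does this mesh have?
10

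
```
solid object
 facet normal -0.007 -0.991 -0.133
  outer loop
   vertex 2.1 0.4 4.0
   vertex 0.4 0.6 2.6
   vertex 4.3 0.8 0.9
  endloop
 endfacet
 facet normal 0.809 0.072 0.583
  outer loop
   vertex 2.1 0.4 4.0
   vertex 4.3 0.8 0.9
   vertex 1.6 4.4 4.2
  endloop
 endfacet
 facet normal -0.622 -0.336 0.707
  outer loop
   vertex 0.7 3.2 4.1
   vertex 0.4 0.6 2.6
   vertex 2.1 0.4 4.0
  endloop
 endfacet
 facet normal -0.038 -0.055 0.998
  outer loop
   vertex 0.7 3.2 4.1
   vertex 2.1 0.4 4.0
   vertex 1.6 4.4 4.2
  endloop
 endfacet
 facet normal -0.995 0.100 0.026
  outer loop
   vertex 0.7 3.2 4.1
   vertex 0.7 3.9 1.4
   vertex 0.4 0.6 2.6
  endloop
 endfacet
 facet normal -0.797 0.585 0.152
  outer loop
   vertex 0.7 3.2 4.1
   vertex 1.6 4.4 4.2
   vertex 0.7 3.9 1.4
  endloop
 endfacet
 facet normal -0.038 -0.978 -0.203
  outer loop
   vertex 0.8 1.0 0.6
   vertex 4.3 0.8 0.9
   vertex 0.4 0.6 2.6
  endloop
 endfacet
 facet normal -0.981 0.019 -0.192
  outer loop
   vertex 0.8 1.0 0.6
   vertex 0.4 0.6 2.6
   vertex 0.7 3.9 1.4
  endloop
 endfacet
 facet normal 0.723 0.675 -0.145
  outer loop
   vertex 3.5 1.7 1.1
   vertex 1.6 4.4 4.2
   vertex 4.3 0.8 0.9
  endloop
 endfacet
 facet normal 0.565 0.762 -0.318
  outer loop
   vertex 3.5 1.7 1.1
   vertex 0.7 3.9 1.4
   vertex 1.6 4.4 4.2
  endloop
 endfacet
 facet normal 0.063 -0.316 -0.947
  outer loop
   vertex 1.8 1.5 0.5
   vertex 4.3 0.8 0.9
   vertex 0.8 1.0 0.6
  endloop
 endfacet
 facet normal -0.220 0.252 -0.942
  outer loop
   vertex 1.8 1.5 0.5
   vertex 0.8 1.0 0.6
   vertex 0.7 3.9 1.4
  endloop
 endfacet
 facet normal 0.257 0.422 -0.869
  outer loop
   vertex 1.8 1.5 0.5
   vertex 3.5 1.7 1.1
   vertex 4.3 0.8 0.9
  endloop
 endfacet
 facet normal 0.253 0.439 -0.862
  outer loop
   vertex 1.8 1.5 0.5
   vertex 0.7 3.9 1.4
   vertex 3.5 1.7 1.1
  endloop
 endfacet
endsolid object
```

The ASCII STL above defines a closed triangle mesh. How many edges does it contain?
21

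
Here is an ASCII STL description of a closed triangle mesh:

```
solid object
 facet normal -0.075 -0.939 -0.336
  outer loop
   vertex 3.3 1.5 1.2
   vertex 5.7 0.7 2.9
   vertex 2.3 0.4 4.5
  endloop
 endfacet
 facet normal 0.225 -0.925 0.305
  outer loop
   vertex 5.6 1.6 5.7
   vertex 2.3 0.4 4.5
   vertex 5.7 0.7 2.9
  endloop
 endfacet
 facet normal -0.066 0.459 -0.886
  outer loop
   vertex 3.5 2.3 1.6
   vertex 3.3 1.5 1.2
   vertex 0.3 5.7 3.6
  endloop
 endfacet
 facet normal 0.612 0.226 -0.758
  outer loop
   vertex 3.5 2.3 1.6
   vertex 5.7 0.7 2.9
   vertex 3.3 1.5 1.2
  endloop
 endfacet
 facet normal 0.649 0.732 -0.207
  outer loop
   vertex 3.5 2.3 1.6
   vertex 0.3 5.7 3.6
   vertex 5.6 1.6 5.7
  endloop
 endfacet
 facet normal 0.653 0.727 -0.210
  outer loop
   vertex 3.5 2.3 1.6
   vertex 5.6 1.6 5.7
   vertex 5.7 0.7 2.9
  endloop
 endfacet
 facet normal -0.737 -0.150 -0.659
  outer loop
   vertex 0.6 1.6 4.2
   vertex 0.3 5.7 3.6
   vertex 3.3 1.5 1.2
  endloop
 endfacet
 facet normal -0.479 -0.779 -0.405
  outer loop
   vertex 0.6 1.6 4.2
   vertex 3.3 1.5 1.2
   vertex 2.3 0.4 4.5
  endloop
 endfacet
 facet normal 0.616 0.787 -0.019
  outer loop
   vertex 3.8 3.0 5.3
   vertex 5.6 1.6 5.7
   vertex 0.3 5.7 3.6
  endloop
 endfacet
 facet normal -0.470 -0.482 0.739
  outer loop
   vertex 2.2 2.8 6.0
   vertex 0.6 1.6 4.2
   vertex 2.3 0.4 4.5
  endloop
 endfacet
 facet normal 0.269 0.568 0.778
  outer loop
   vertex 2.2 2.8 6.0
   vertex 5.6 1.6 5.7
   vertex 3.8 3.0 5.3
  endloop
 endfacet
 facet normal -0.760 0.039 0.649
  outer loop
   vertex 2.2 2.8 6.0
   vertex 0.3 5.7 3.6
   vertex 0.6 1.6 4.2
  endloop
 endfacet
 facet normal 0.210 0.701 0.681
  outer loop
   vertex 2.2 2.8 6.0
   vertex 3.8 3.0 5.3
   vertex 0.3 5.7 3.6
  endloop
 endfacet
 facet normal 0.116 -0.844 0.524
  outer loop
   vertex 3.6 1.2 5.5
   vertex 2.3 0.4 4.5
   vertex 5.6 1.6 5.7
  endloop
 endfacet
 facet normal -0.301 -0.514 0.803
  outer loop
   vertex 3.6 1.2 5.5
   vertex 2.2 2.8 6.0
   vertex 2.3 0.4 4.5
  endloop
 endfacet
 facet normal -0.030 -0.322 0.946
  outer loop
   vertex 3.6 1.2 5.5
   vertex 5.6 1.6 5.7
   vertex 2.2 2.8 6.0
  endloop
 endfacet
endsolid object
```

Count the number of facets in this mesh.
16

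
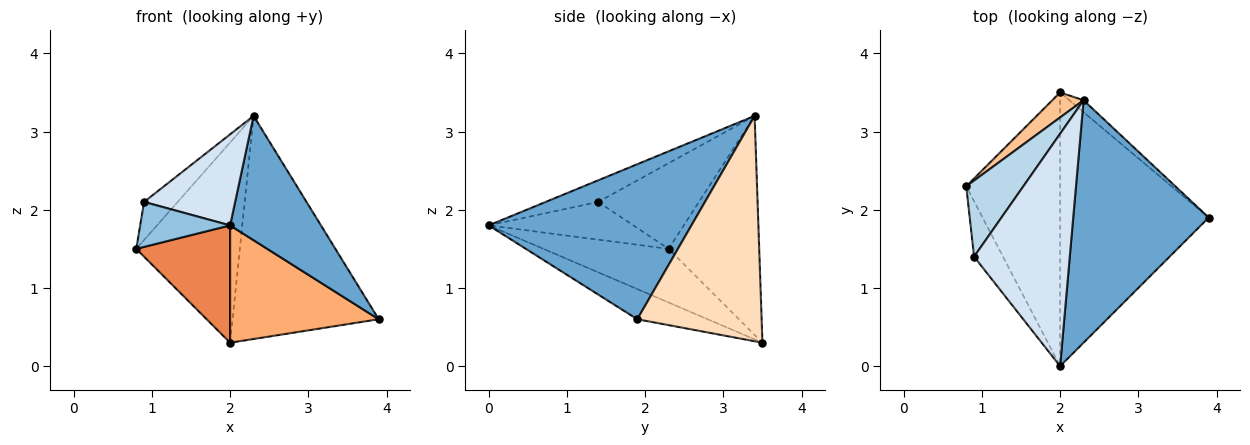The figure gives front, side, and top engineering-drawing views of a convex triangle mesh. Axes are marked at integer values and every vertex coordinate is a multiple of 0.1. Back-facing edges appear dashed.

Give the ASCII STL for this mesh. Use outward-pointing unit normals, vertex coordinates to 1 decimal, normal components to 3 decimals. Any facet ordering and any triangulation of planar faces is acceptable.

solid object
 facet normal 0.713 -0.320 0.623
  outer loop
   vertex 2.3 3.4 3.2
   vertex 2.0 0.0 1.8
   vertex 3.9 1.9 0.6
  endloop
 endfacet
 facet normal -0.712 -0.443 -0.545
  outer loop
   vertex 0.9 1.4 2.1
   vertex 0.8 2.3 1.5
   vertex 2.0 0.0 1.8
  endloop
 endfacet
 facet normal -0.802 0.267 0.535
  outer loop
   vertex 0.9 1.4 2.1
   vertex 2.3 3.4 3.2
   vertex 0.8 2.3 1.5
  endloop
 endfacet
 facet normal -0.206 -0.357 0.911
  outer loop
   vertex 0.9 1.4 2.1
   vertex 2.0 0.0 1.8
   vertex 2.3 3.4 3.2
  endloop
 endfacet
 facet normal -0.465 -0.349 -0.814
  outer loop
   vertex 2.0 3.5 0.3
   vertex 2.0 0.0 1.8
   vertex 0.8 2.3 1.5
  endloop
 endfacet
 facet normal -0.183 -0.387 -0.904
  outer loop
   vertex 2.0 3.5 0.3
   vertex 3.9 1.9 0.6
   vertex 2.0 0.0 1.8
  endloop
 endfacet
 facet normal -0.656 0.749 0.094
  outer loop
   vertex 2.0 3.5 0.3
   vertex 0.8 2.3 1.5
   vertex 2.3 3.4 3.2
  endloop
 endfacet
 facet normal 0.647 0.761 -0.041
  outer loop
   vertex 2.0 3.5 0.3
   vertex 2.3 3.4 3.2
   vertex 3.9 1.9 0.6
  endloop
 endfacet
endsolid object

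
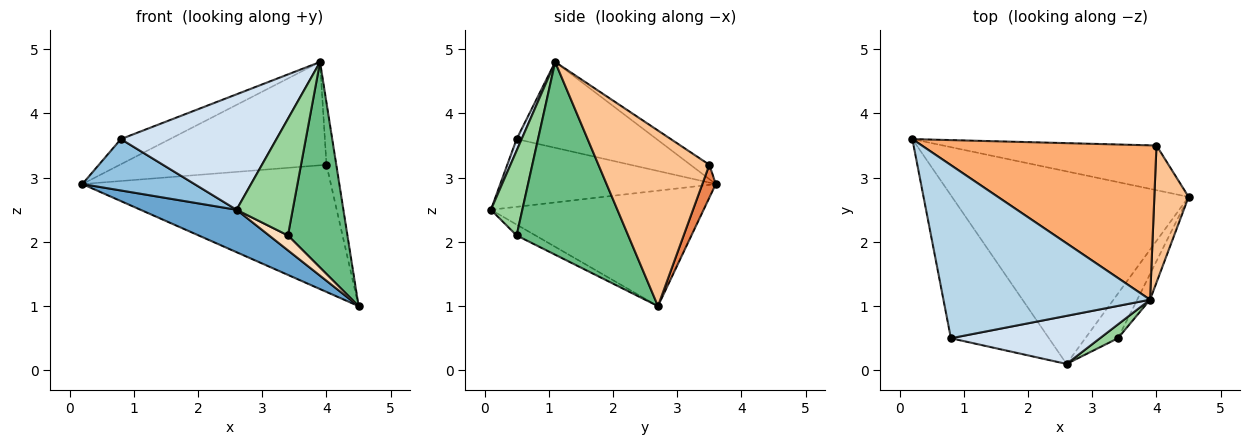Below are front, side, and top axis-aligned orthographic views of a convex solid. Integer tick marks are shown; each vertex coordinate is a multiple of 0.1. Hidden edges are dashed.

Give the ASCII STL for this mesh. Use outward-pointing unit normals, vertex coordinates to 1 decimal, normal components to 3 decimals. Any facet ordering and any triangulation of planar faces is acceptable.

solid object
 facet normal -0.430 -0.194 -0.882
  outer loop
   vertex 2.6 0.1 2.5
   vertex 0.2 3.6 2.9
   vertex 4.5 2.7 1.0
  endloop
 endfacet
 facet normal -0.545 -0.284 -0.789
  outer loop
   vertex 0.8 0.5 3.6
   vertex 0.2 3.6 2.9
   vertex 2.6 0.1 2.5
  endloop
 endfacet
 facet normal -0.380 0.133 0.915
  outer loop
   vertex 0.8 0.5 3.6
   vertex 3.9 1.1 4.8
   vertex 0.2 3.6 2.9
  endloop
 endfacet
 facet normal 0.030 -0.923 0.384
  outer loop
   vertex 0.8 0.5 3.6
   vertex 2.6 0.1 2.5
   vertex 3.9 1.1 4.8
  endloop
 endfacet
 facet normal 0.051 0.942 -0.331
  outer loop
   vertex 4.0 3.5 3.2
   vertex 4.5 2.7 1.0
   vertex 0.2 3.6 2.9
  endloop
 endfacet
 facet normal -0.051 0.555 0.830
  outer loop
   vertex 4.0 3.5 3.2
   vertex 0.2 3.6 2.9
   vertex 3.9 1.1 4.8
  endloop
 endfacet
 facet normal 0.978 0.086 0.191
  outer loop
   vertex 4.0 3.5 3.2
   vertex 3.9 1.1 4.8
   vertex 4.5 2.7 1.0
  endloop
 endfacet
 facet normal -0.302 -0.302 -0.905
  outer loop
   vertex 3.4 0.5 2.1
   vertex 2.6 0.1 2.5
   vertex 4.5 2.7 1.0
  endloop
 endfacet
 facet normal 0.881 -0.470 -0.059
  outer loop
   vertex 3.4 0.5 2.1
   vertex 4.5 2.7 1.0
   vertex 3.9 1.1 4.8
  endloop
 endfacet
 facet normal 0.486 -0.868 0.103
  outer loop
   vertex 3.4 0.5 2.1
   vertex 3.9 1.1 4.8
   vertex 2.6 0.1 2.5
  endloop
 endfacet
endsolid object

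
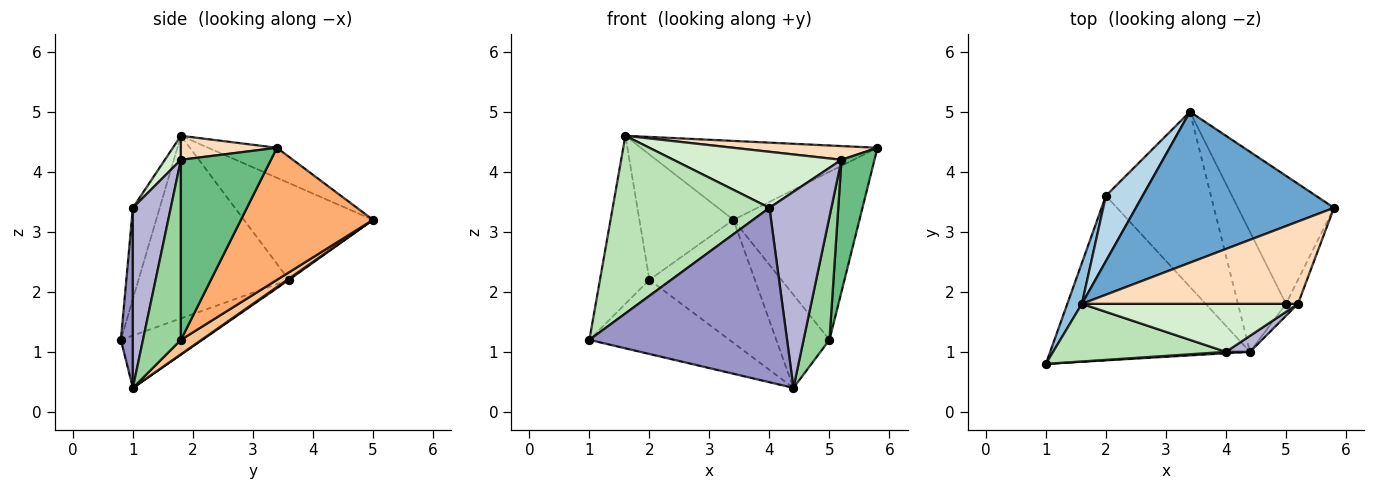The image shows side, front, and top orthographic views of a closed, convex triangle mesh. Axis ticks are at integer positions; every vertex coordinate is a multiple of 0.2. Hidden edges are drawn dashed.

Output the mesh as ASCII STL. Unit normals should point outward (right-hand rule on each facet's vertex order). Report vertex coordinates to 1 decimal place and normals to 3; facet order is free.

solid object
 facet normal -0.133 0.459 0.878
  outer loop
   vertex 1.6 1.8 4.6
   vertex 5.8 3.4 4.4
   vertex 3.4 5.0 3.2
  endloop
 endfacet
 facet normal -0.947 0.311 0.076
  outer loop
   vertex 2.0 3.6 2.2
   vertex 1.0 0.8 1.2
   vertex 1.6 1.8 4.6
  endloop
 endfacet
 facet normal -0.773 0.563 0.293
  outer loop
   vertex 2.0 3.6 2.2
   vertex 1.6 1.8 4.6
   vertex 3.4 5.0 3.2
  endloop
 endfacet
 facet normal -0.232 0.400 -0.887
  outer loop
   vertex 2.0 3.6 2.2
   vertex 4.4 1.0 0.4
   vertex 1.0 0.8 1.2
  endloop
 endfacet
 facet normal 0.009 0.575 -0.818
  outer loop
   vertex 2.0 3.6 2.2
   vertex 3.4 5.0 3.2
   vertex 4.4 1.0 0.4
  endloop
 endfacet
 facet normal 0.640 0.611 -0.466
  outer loop
   vertex 5.0 1.8 1.2
   vertex 3.4 5.0 3.2
   vertex 5.8 3.4 4.4
  endloop
 endfacet
 facet normal 0.231 0.596 -0.769
  outer loop
   vertex 5.0 1.8 1.2
   vertex 4.4 1.0 0.4
   vertex 3.4 5.0 3.2
  endloop
 endfacet
 facet normal 0.109 -0.163 0.981
  outer loop
   vertex 5.2 1.8 4.2
   vertex 5.8 3.4 4.4
   vertex 1.6 1.8 4.6
  endloop
 endfacet
 facet normal 0.937 -0.344 -0.062
  outer loop
   vertex 5.2 1.8 4.2
   vertex 5.0 1.8 1.2
   vertex 5.8 3.4 4.4
  endloop
 endfacet
 facet normal 0.824 -0.563 -0.055
  outer loop
   vertex 5.2 1.8 4.2
   vertex 4.4 1.0 0.4
   vertex 5.0 1.8 1.2
  endloop
 endfacet
 facet normal -0.161 -0.939 0.304
  outer loop
   vertex 4.0 1.0 3.4
   vertex 1.6 1.8 4.6
   vertex 1.0 0.8 1.2
  endloop
 endfacet
 facet normal 0.072 -0.757 0.649
  outer loop
   vertex 4.0 1.0 3.4
   vertex 5.2 1.8 4.2
   vertex 1.6 1.8 4.6
  endloop
 endfacet
 facet normal 0.061 -0.998 0.008
  outer loop
   vertex 4.0 1.0 3.4
   vertex 1.0 0.8 1.2
   vertex 4.4 1.0 0.4
  endloop
 endfacet
 facet normal 0.521 -0.851 0.069
  outer loop
   vertex 4.0 1.0 3.4
   vertex 4.4 1.0 0.4
   vertex 5.2 1.8 4.2
  endloop
 endfacet
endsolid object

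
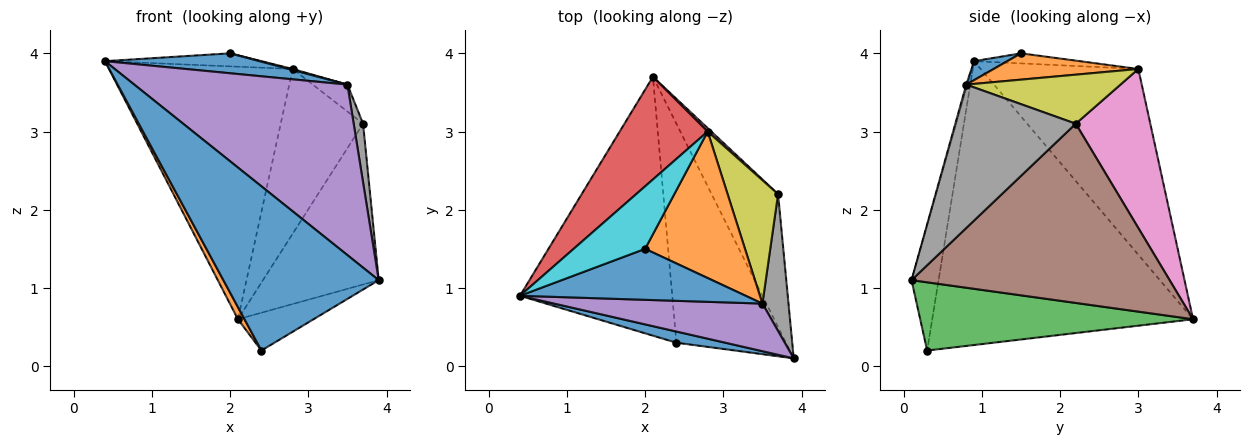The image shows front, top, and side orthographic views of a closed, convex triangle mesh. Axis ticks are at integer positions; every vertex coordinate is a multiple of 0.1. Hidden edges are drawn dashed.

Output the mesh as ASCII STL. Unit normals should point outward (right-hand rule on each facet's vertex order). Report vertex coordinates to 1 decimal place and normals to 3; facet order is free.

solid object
 facet normal -0.171 -0.983 0.067
  outer loop
   vertex 2.4 0.3 0.2
   vertex 3.9 0.1 1.1
   vertex 0.4 0.9 3.9
  endloop
 endfacet
 facet normal -0.881 -0.022 -0.473
  outer loop
   vertex 2.4 0.3 0.2
   vertex 0.4 0.9 3.9
   vertex 2.1 3.7 0.6
  endloop
 endfacet
 facet normal 0.523 0.145 -0.840
  outer loop
   vertex 2.4 0.3 0.2
   vertex 2.1 3.7 0.6
   vertex 3.9 0.1 1.1
  endloop
 endfacet
 facet normal -0.622 0.725 0.295
  outer loop
   vertex 2.8 3.0 3.8
   vertex 2.1 3.7 0.6
   vertex 0.4 0.9 3.9
  endloop
 endfacet
 facet normal -0.005 -0.963 0.269
  outer loop
   vertex 3.5 0.8 3.6
   vertex 0.4 0.9 3.9
   vertex 3.9 0.1 1.1
  endloop
 endfacet
 facet normal 0.864 0.388 -0.321
  outer loop
   vertex 3.7 2.2 3.1
   vertex 3.9 0.1 1.1
   vertex 2.1 3.7 0.6
  endloop
 endfacet
 facet normal 0.671 0.741 0.015
  outer loop
   vertex 3.7 2.2 3.1
   vertex 2.1 3.7 0.6
   vertex 2.8 3.0 3.8
  endloop
 endfacet
 facet normal 0.981 -0.076 0.178
  outer loop
   vertex 3.7 2.2 3.1
   vertex 3.5 0.8 3.6
   vertex 3.9 0.1 1.1
  endloop
 endfacet
 facet normal 0.689 0.155 0.709
  outer loop
   vertex 3.7 2.2 3.1
   vertex 2.8 3.0 3.8
   vertex 3.5 0.8 3.6
  endloop
 endfacet
 facet normal -0.136 0.202 0.970
  outer loop
   vertex 2.0 1.5 4.0
   vertex 2.8 3.0 3.8
   vertex 0.4 0.9 3.9
  endloop
 endfacet
 facet normal 0.078 -0.363 0.928
  outer loop
   vertex 2.0 1.5 4.0
   vertex 0.4 0.9 3.9
   vertex 3.5 0.8 3.6
  endloop
 endfacet
 facet normal 0.255 -0.007 0.967
  outer loop
   vertex 2.0 1.5 4.0
   vertex 3.5 0.8 3.6
   vertex 2.8 3.0 3.8
  endloop
 endfacet
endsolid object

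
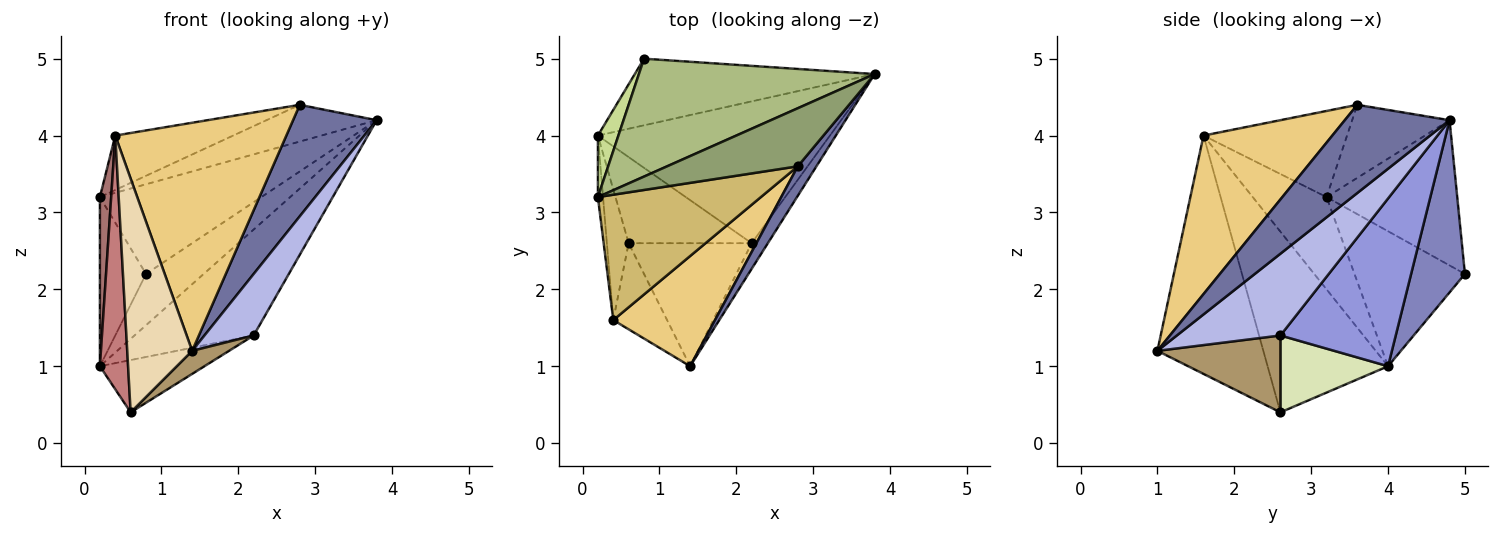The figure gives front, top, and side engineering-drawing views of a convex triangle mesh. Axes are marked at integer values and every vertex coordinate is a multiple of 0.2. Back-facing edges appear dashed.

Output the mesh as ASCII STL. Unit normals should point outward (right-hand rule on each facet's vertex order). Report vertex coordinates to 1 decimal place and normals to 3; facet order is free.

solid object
 facet normal 0.771 -0.616 0.163
  outer loop
   vertex 2.8 3.6 4.4
   vertex 1.4 1.0 1.2
   vertex 3.8 4.8 4.2
  endloop
 endfacet
 facet normal 0.495 0.530 -0.689
  outer loop
   vertex 0.8 5.0 2.2
   vertex 3.8 4.8 4.2
   vertex 0.2 4.0 1.0
  endloop
 endfacet
 facet normal 0.501 0.518 -0.693
  outer loop
   vertex 2.2 2.6 1.4
   vertex 0.2 4.0 1.0
   vertex 3.8 4.8 4.2
  endloop
 endfacet
 facet normal 0.889 -0.423 -0.176
  outer loop
   vertex 2.2 2.6 1.4
   vertex 3.8 4.8 4.2
   vertex 1.4 1.0 1.2
  endloop
 endfacet
 facet normal -0.427 0.483 0.764
  outer loop
   vertex 0.2 3.2 3.2
   vertex 2.8 3.6 4.4
   vertex 3.8 4.8 4.2
  endloop
 endfacet
 facet normal -0.440 0.544 0.715
  outer loop
   vertex 0.2 3.2 3.2
   vertex 3.8 4.8 4.2
   vertex 0.8 5.0 2.2
  endloop
 endfacet
 facet normal -0.914 0.382 0.139
  outer loop
   vertex 0.2 3.2 3.2
   vertex 0.8 5.0 2.2
   vertex 0.2 4.0 1.0
  endloop
 endfacet
 facet normal 0.471 0.458 -0.754
  outer loop
   vertex 0.6 2.6 0.4
   vertex 0.2 4.0 1.0
   vertex 2.2 2.6 1.4
  endloop
 endfacet
 facet normal 0.523 -0.157 -0.837
  outer loop
   vertex 0.6 2.6 0.4
   vertex 2.2 2.6 1.4
   vertex 1.4 1.0 1.2
  endloop
 endfacet
 facet normal -0.436 0.358 0.826
  outer loop
   vertex 0.4 1.6 4.0
   vertex 2.8 3.6 4.4
   vertex 0.2 3.2 3.2
  endloop
 endfacet
 facet normal 0.561 -0.745 0.360
  outer loop
   vertex 0.4 1.6 4.0
   vertex 1.4 1.0 1.2
   vertex 2.8 3.6 4.4
  endloop
 endfacet
 facet normal -0.837 -0.513 -0.189
  outer loop
   vertex 0.4 1.6 4.0
   vertex 0.6 2.6 0.4
   vertex 1.4 1.0 1.2
  endloop
 endfacet
 facet normal -0.987 -0.151 -0.055
  outer loop
   vertex 0.4 1.6 4.0
   vertex 0.2 3.2 3.2
   vertex 0.2 4.0 1.0
  endloop
 endfacet
 facet normal -0.967 -0.226 -0.117
  outer loop
   vertex 0.4 1.6 4.0
   vertex 0.2 4.0 1.0
   vertex 0.6 2.6 0.4
  endloop
 endfacet
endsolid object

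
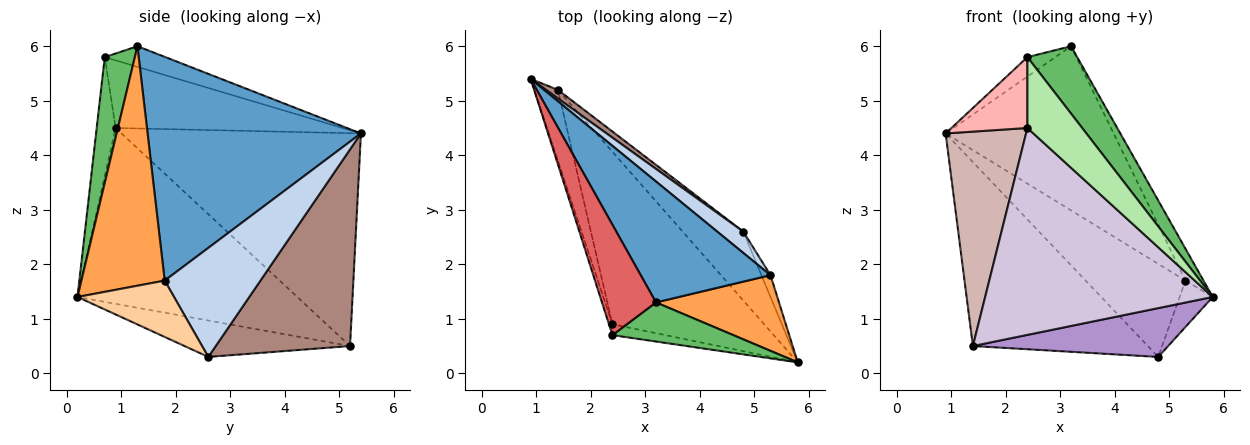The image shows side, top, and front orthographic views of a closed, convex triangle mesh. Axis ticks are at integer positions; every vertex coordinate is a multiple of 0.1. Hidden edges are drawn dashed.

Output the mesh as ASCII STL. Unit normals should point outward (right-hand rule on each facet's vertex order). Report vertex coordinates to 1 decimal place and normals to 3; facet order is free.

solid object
 facet normal 0.715 0.563 0.415
  outer loop
   vertex 5.3 1.8 1.7
   vertex 0.9 5.4 4.4
   vertex 3.2 1.3 6.0
  endloop
 endfacet
 facet normal 0.683 0.712 0.163
  outer loop
   vertex 5.3 1.8 1.7
   vertex 4.8 2.6 0.3
   vertex 0.9 5.4 4.4
  endloop
 endfacet
 facet normal 0.874 0.189 0.449
  outer loop
   vertex 5.3 1.8 1.7
   vertex 3.2 1.3 6.0
   vertex 5.8 0.2 1.4
  endloop
 endfacet
 facet normal 0.935 0.321 -0.151
  outer loop
   vertex 5.3 1.8 1.7
   vertex 5.8 0.2 1.4
   vertex 4.8 2.6 0.3
  endloop
 endfacet
 facet normal 0.463 -0.766 0.445
  outer loop
   vertex 2.4 0.7 5.8
   vertex 5.8 0.2 1.4
   vertex 3.2 1.3 6.0
  endloop
 endfacet
 facet normal -0.324 -0.935 -0.144
  outer loop
   vertex 2.4 0.7 5.8
   vertex 2.4 0.9 4.5
   vertex 5.8 0.2 1.4
  endloop
 endfacet
 facet normal -0.352 0.162 0.922
  outer loop
   vertex 2.4 0.7 5.8
   vertex 3.2 1.3 6.0
   vertex 0.9 5.4 4.4
  endloop
 endfacet
 facet normal -0.947 -0.317 -0.049
  outer loop
   vertex 2.4 0.7 5.8
   vertex 0.9 5.4 4.4
   vertex 2.4 0.9 4.5
  endloop
 endfacet
 facet normal -0.440 -0.519 -0.733
  outer loop
   vertex 1.4 5.2 0.5
   vertex 4.8 2.6 0.3
   vertex 5.8 0.2 1.4
  endloop
 endfacet
 facet normal -0.596 -0.617 -0.514
  outer loop
   vertex 1.4 5.2 0.5
   vertex 5.8 0.2 1.4
   vertex 2.4 0.9 4.5
  endloop
 endfacet
 facet normal 0.608 0.793 0.037
  outer loop
   vertex 1.4 5.2 0.5
   vertex 0.9 5.4 4.4
   vertex 4.8 2.6 0.3
  endloop
 endfacet
 facet normal -0.943 -0.317 -0.105
  outer loop
   vertex 1.4 5.2 0.5
   vertex 2.4 0.9 4.5
   vertex 0.9 5.4 4.4
  endloop
 endfacet
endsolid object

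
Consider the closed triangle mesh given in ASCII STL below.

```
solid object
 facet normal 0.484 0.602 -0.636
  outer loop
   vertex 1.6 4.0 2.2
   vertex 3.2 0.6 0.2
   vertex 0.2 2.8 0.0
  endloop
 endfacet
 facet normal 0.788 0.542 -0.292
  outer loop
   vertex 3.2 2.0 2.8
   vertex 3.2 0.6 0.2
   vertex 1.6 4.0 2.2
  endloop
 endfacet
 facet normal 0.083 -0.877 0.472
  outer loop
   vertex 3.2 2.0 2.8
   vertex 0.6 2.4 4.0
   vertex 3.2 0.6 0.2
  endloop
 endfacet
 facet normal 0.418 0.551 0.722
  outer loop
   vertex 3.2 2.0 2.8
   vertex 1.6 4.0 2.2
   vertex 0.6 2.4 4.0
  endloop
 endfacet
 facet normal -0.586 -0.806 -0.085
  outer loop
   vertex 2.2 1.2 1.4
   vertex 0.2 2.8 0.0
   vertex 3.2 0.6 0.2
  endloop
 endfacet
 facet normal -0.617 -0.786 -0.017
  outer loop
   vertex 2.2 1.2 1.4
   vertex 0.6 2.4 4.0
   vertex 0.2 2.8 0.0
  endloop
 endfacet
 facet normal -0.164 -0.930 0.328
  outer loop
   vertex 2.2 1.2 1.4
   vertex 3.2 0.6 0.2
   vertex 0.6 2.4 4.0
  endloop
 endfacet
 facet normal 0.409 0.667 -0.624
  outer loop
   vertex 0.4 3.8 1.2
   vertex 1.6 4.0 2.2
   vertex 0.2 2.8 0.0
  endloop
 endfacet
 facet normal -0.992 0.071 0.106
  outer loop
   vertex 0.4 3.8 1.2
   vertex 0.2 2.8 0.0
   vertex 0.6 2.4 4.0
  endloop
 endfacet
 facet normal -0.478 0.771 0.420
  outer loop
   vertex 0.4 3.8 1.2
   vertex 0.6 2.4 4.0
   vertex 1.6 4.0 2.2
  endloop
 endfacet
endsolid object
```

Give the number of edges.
15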